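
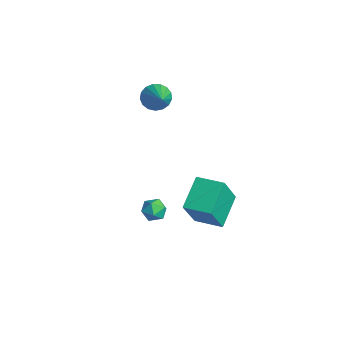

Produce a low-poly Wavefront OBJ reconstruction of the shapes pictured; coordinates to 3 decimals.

v 2.945 2.32 -1.426
v 3.498 1.369 0.444
v 1.958 3.588 -0.489
v 2.511 2.636 1.381
v 4.109 3.164 -1.341
v 4.662 2.212 0.529
v 3.122 4.431 -0.404
v 3.675 3.48 1.466
v 0.424 1.793 -1.538
v 0.728 2.023 -2.131
v 0.632 0.717 -1.849
v 0.936 0.947 -2.442
v 1.248 1.058 -1.821
v 1.119 1.723 -1.628
v 0.241 1.017 -2.352
v 0.112 1.682 -2.159
v 0.614 1.543 -2.634
v 1.237 1.569 -2.305
v 0.123 1.171 -1.675
v 0.746 1.197 -1.346
v -2.805 3.4 3.135
v -2.339 3.53 2.511
v -1.295 2.92 4.165
v -2.351 3.865 2.686
v -2.468 4.094 2.964
v -2.661 4.164 3.281
v -2.888 4.058 3.565
v -3.096 3.803 3.75
v -3.237 3.455 3.795
v -3.279 3.094 3.688
v -3.213 2.804 3.455
v -3.053 2.651 3.149
v -2.837 2.669 2.839
v -2.613 2.854 2.598
v -2.433 3.165 2.479
f 2 4 1
f 5 2 1
f 1 4 3
f 3 5 1
f 2 8 4
f 6 2 5
f 6 8 2
f 4 8 3
f 7 5 3
f 3 8 7
f 7 6 5
f 8 6 7
f 9 20 14
f 9 14 10
f 9 10 16
f 9 16 19
f 9 19 20
f 10 14 18
f 14 20 13
f 20 19 11
f 19 16 15
f 16 10 17
f 12 18 13
f 12 13 11
f 12 11 15
f 12 15 17
f 12 17 18
f 13 18 14
f 11 13 20
f 15 11 19
f 17 15 16
f 18 17 10
f 22 21 24
f 22 24 23
f 24 21 25
f 24 25 23
f 25 21 26
f 25 26 23
f 26 21 27
f 26 27 23
f 27 21 28
f 27 28 23
f 28 21 29
f 28 29 23
f 29 21 30
f 29 30 23
f 30 21 31
f 30 31 23
f 31 21 32
f 31 32 23
f 32 21 33
f 32 33 23
f 33 21 34
f 33 34 23
f 34 21 35
f 34 35 23
f 35 21 22
f 35 22 23



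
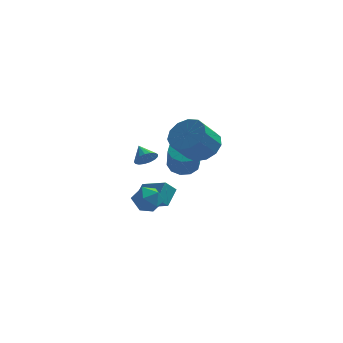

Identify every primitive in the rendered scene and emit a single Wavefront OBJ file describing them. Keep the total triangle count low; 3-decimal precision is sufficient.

v -1.492 -1.383 -2.16
v -0.763 -0.903 -1.967
v -1.137 -2.337 -1.133
v -0.408 -1.857 -0.94
v -1.219 -1.534 -0.748
v -1.439 -0.945 -1.383
v -0.461 -2.295 -1.717
v -0.681 -1.706 -2.352
v -0.126 -1.467 -1.693
v -0.594 -0.997 -1.094
v -1.306 -2.243 -2.006
v -1.774 -1.773 -1.407
v 0.619 2.304 -0.903
v 1.221 2.833 -0.591
v 1.323 1.884 0.816
v 0.721 1.356 0.503
v 0.747 3.014 -0.434
v 0.849 2.065 0.973
v 0.223 2.924 -0.457
v 0.325 1.975 0.95
v -0.149 2.597 -0.65
v -0.047 1.649 0.757
v -0.228 2.159 -0.94
v -0.126 1.21 0.467
v 0.017 1.776 -1.216
v 0.119 0.827 0.191
v 0.491 1.595 -1.373
v 0.593 0.646 0.034
v 1.015 1.685 -1.35
v 1.117 0.736 0.057
v 1.387 2.011 -1.157
v 1.489 1.063 0.25
v 1.466 2.45 -0.867
v 1.568 1.501 0.54
v 1.711 -0.647 1.796
v 2.403 -1.467 1.668
v 1.64 -2.292 2.835
v 0.949 -1.473 2.964
v 2.647 -1.1 2.088
v 1.885 -1.926 3.255
v 2.595 -0.589 2.415
v 1.833 -1.415 3.582
v 2.262 -0.097 2.545
v 1.5 -0.923 3.712
v 1.754 0.22 2.438
v 0.992 -0.605 3.605
v 1.232 0.263 2.127
v 0.47 -0.563 3.294
v 0.863 0.016 1.712
v 0.101 -0.81 2.879
v 0.763 -0.441 1.323
v 0 -1.267 2.49
v 0.964 -0.964 1.084
v 0.201 -1.789 2.251
v 1.402 -1.386 1.072
v 0.64 -2.212 2.239
v 1.938 -1.573 1.29
v 1.176 -2.399 2.457
v -0.739 2.2 -3.475
v -0.348 3.141 -2.734
v -2.027 3.274 -4.157
v -1.636 4.214 -3.415
v -0.184 2.466 -4.105
v 0.207 3.406 -3.363
v -1.472 3.539 -4.786
v -1.081 4.48 -4.045
v -1.195 0.914 0.077
v -0.606 1.061 0.335
v -1.625 1.646 0.643
v -0.625 1.247 0.08
v -0.775 1.357 -0.175
v -1.021 1.365 -0.373
v -1.307 1.27 -0.468
v -1.567 1.094 -0.438
v -1.742 0.876 -0.29
v -1.792 0.668 -0.058
v -1.705 0.515 0.205
v -1.501 0.455 0.438
v -1.227 0.499 0.589
v -0.945 0.639 0.622
v -0.721 0.842 0.531
f 1 12 6
f 1 6 2
f 1 2 8
f 1 8 11
f 1 11 12
f 2 6 10
f 6 12 5
f 12 11 3
f 11 8 7
f 8 2 9
f 4 10 5
f 4 5 3
f 4 3 7
f 4 7 9
f 4 9 10
f 5 10 6
f 3 5 12
f 7 3 11
f 9 7 8
f 10 9 2
f 14 13 17
f 14 17 15
f 15 17 18
f 15 18 16
f 17 13 19
f 17 19 18
f 18 19 20
f 18 20 16
f 19 13 21
f 19 21 20
f 20 21 22
f 20 22 16
f 21 13 23
f 21 23 22
f 22 23 24
f 22 24 16
f 23 13 25
f 23 25 24
f 24 25 26
f 24 26 16
f 25 13 27
f 25 27 26
f 26 27 28
f 26 28 16
f 27 13 29
f 27 29 28
f 28 29 30
f 28 30 16
f 29 13 31
f 29 31 30
f 30 31 32
f 30 32 16
f 31 13 33
f 31 33 32
f 32 33 34
f 32 34 16
f 33 13 14
f 33 14 34
f 34 14 15
f 34 15 16
f 36 35 39
f 36 39 37
f 37 39 40
f 37 40 38
f 39 35 41
f 39 41 40
f 40 41 42
f 40 42 38
f 41 35 43
f 41 43 42
f 42 43 44
f 42 44 38
f 43 35 45
f 43 45 44
f 44 45 46
f 44 46 38
f 45 35 47
f 45 47 46
f 46 47 48
f 46 48 38
f 47 35 49
f 47 49 48
f 48 49 50
f 48 50 38
f 49 35 51
f 49 51 50
f 50 51 52
f 50 52 38
f 51 35 53
f 51 53 52
f 52 53 54
f 52 54 38
f 53 35 55
f 53 55 54
f 54 55 56
f 54 56 38
f 55 35 57
f 55 57 56
f 56 57 58
f 56 58 38
f 57 35 36
f 57 36 58
f 58 36 37
f 58 37 38
f 60 62 59
f 63 60 59
f 59 62 61
f 61 63 59
f 60 66 62
f 64 60 63
f 64 66 60
f 62 66 61
f 65 63 61
f 61 66 65
f 65 64 63
f 66 64 65
f 68 67 70
f 68 70 69
f 70 67 71
f 70 71 69
f 71 67 72
f 71 72 69
f 72 67 73
f 72 73 69
f 73 67 74
f 73 74 69
f 74 67 75
f 74 75 69
f 75 67 76
f 75 76 69
f 76 67 77
f 76 77 69
f 77 67 78
f 77 78 69
f 78 67 79
f 78 79 69
f 79 67 80
f 79 80 69
f 80 67 81
f 80 81 69
f 81 67 68
f 81 68 69



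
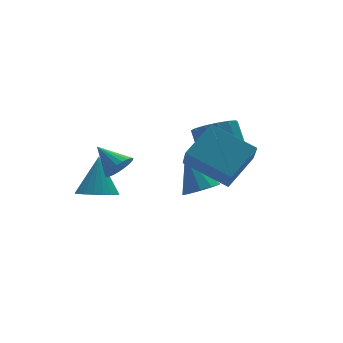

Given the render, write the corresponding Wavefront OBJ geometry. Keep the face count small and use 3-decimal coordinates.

v 1.652 0.62 1.492
v 2.352 0.08 1.915
v 2.387 0.779 2.75
v 1.688 1.32 2.328
v 2.601 0.413 1.625
v 2.637 1.113 2.46
v 2.596 0.802 1.3
v 2.631 1.502 2.135
v 2.338 1.142 1.026
v 2.373 1.842 1.861
v 1.896 1.343 0.877
v 1.932 2.042 1.712
v 1.389 1.35 0.893
v 1.425 2.049 1.728
v 0.953 1.161 1.07
v 0.988 1.86 1.905
v 0.703 0.827 1.36
v 0.739 1.527 2.195
v 0.709 0.438 1.685
v 0.744 1.138 2.52
v 0.967 0.098 1.959
v 1.002 0.798 2.794
v 1.408 -0.102 2.108
v 1.444 0.597 2.943
v 1.915 -0.109 2.092
v 1.951 0.59 2.927
v -3.016 0.235 1.732
v -2.418 0.592 1.594
v -3.484 1.305 2.468
v -2.59 0.672 1.369
v -2.836 0.676 1.205
v -3.113 0.605 1.133
v -3.374 0.469 1.165
v -3.572 0.293 1.294
v -3.675 0.107 1.5
v -3.663 -0.057 1.745
v -3.54 -0.17 1.988
v -3.326 -0.213 2.187
v -3.059 -0.179 2.307
v -2.784 -0.073 2.328
v -2.549 0.086 2.245
v -2.395 0.271 2.074
v -2.349 0.45 1.844
v -1.044 -1.567 3.024
v 0.39 -0.926 3.924
v -0.724 -0.698 1.895
v 0.71 -0.057 2.796
v 0.17 -3.103 2.184
v 1.604 -2.462 3.085
v 0.49 -2.234 1.056
v 1.924 -1.593 1.956
v 0.41 -0.081 -0.305
v 1.139 0.285 -0.461
v 0.21 0.981 1.245
v 0.772 0.557 -0.695
v 0.267 0.585 -0.78
v -0.183 0.359 -0.683
v -0.407 -0.035 -0.443
v -0.318 -0.446 -0.149
v 0.049 -0.718 0.084
v 0.554 -0.747 0.169
v 1.004 -0.521 0.073
v 1.228 -0.127 -0.168
v -3.119 2.278 -0.946
v -2.512 1.618 -0.791
v -2.641 3.102 0.686
v -2.305 1.873 -0.98
v -2.239 2.197 -1.164
v -2.326 2.536 -1.309
v -2.55 2.829 -1.392
v -2.872 3.028 -1.398
v -3.237 3.096 -1.325
v -3.582 3.023 -1.187
v -3.846 2.822 -1.007
v -3.985 2.526 -0.817
v -3.975 2.187 -0.649
v -3.816 1.864 -0.532
v -3.537 1.612 -0.487
v -3.186 1.476 -0.521
v -2.823 1.478 -0.629
f 2 1 5
f 2 5 3
f 3 5 6
f 3 6 4
f 5 1 7
f 5 7 6
f 6 7 8
f 6 8 4
f 7 1 9
f 7 9 8
f 8 9 10
f 8 10 4
f 9 1 11
f 9 11 10
f 10 11 12
f 10 12 4
f 11 1 13
f 11 13 12
f 12 13 14
f 12 14 4
f 13 1 15
f 13 15 14
f 14 15 16
f 14 16 4
f 15 1 17
f 15 17 16
f 16 17 18
f 16 18 4
f 17 1 19
f 17 19 18
f 18 19 20
f 18 20 4
f 19 1 21
f 19 21 20
f 20 21 22
f 20 22 4
f 21 1 23
f 21 23 22
f 22 23 24
f 22 24 4
f 23 1 25
f 23 25 24
f 24 25 26
f 24 26 4
f 25 1 2
f 25 2 26
f 26 2 3
f 26 3 4
f 28 27 30
f 28 30 29
f 30 27 31
f 30 31 29
f 31 27 32
f 31 32 29
f 32 27 33
f 32 33 29
f 33 27 34
f 33 34 29
f 34 27 35
f 34 35 29
f 35 27 36
f 35 36 29
f 36 27 37
f 36 37 29
f 37 27 38
f 37 38 29
f 38 27 39
f 38 39 29
f 39 27 40
f 39 40 29
f 40 27 41
f 40 41 29
f 41 27 42
f 41 42 29
f 42 27 43
f 42 43 29
f 43 27 28
f 43 28 29
f 45 47 44
f 48 45 44
f 44 47 46
f 46 48 44
f 45 51 47
f 49 45 48
f 49 51 45
f 47 51 46
f 50 48 46
f 46 51 50
f 50 49 48
f 51 49 50
f 53 52 55
f 53 55 54
f 55 52 56
f 55 56 54
f 56 52 57
f 56 57 54
f 57 52 58
f 57 58 54
f 58 52 59
f 58 59 54
f 59 52 60
f 59 60 54
f 60 52 61
f 60 61 54
f 61 52 62
f 61 62 54
f 62 52 63
f 62 63 54
f 63 52 53
f 63 53 54
f 65 64 67
f 65 67 66
f 67 64 68
f 67 68 66
f 68 64 69
f 68 69 66
f 69 64 70
f 69 70 66
f 70 64 71
f 70 71 66
f 71 64 72
f 71 72 66
f 72 64 73
f 72 73 66
f 73 64 74
f 73 74 66
f 74 64 75
f 74 75 66
f 75 64 76
f 75 76 66
f 76 64 77
f 76 77 66
f 77 64 78
f 77 78 66
f 78 64 79
f 78 79 66
f 79 64 80
f 79 80 66
f 80 64 65
f 80 65 66



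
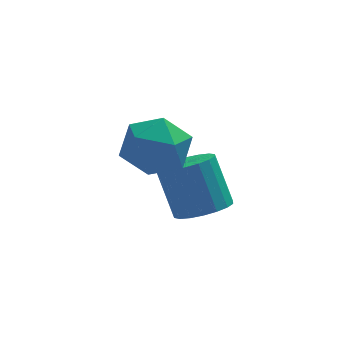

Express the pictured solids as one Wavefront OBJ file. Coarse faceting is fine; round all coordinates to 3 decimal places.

v -2.164 3.499 0.732
v -1.452 2.561 0.75
v -3.628 2.379 0.25
v -2.916 1.441 0.268
v -3.193 1.989 1.272
v -2.288 2.681 1.571
v -2.792 2.259 -0.571
v -1.887 2.951 -0.272
v -1.84 1.794 -0.055
v -2.088 1.628 1.084
v -2.992 3.312 -0.084
v -3.24 3.146 1.055
v -1.021 3.156 -2.956
v -0.384 2.608 -2.514
v -0.841 3.396 -0.881
v -1.479 3.944 -1.324
v -0.159 2.951 -2.616
v -0.616 3.739 -0.983
v -0.104 3.334 -2.786
v -0.561 4.122 -1.153
v -0.231 3.682 -2.989
v -0.688 4.47 -1.356
v -0.515 3.926 -3.186
v -0.972 4.714 -1.553
v -0.899 4.017 -3.338
v -1.356 4.805 -1.705
v -1.307 3.938 -3.414
v -1.764 4.726 -1.781
v -1.659 3.704 -3.399
v -2.116 4.492 -1.766
v -1.884 3.361 -3.297
v -2.341 4.149 -1.664
v -1.939 2.978 -3.127
v -2.396 3.766 -1.494
v -1.812 2.63 -2.924
v -2.269 3.418 -1.291
v -1.528 2.386 -2.727
v -1.985 3.174 -1.094
v -1.144 2.295 -2.575
v -1.601 3.083 -0.942
v -0.736 2.374 -2.499
v -1.193 3.162 -0.866
f 1 12 6
f 1 6 2
f 1 2 8
f 1 8 11
f 1 11 12
f 2 6 10
f 6 12 5
f 12 11 3
f 11 8 7
f 8 2 9
f 4 10 5
f 4 5 3
f 4 3 7
f 4 7 9
f 4 9 10
f 5 10 6
f 3 5 12
f 7 3 11
f 9 7 8
f 10 9 2
f 14 13 17
f 14 17 15
f 15 17 18
f 15 18 16
f 17 13 19
f 17 19 18
f 18 19 20
f 18 20 16
f 19 13 21
f 19 21 20
f 20 21 22
f 20 22 16
f 21 13 23
f 21 23 22
f 22 23 24
f 22 24 16
f 23 13 25
f 23 25 24
f 24 25 26
f 24 26 16
f 25 13 27
f 25 27 26
f 26 27 28
f 26 28 16
f 27 13 29
f 27 29 28
f 28 29 30
f 28 30 16
f 29 13 31
f 29 31 30
f 30 31 32
f 30 32 16
f 31 13 33
f 31 33 32
f 32 33 34
f 32 34 16
f 33 13 35
f 33 35 34
f 34 35 36
f 34 36 16
f 35 13 37
f 35 37 36
f 36 37 38
f 36 38 16
f 37 13 39
f 37 39 38
f 38 39 40
f 38 40 16
f 39 13 41
f 39 41 40
f 40 41 42
f 40 42 16
f 41 13 14
f 41 14 42
f 42 14 15
f 42 15 16



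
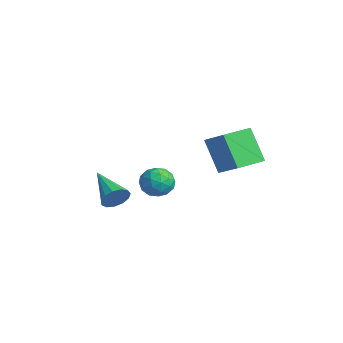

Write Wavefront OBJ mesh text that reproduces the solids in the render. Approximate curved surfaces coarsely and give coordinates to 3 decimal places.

v -1.773 -2.366 1.267
v -1.522 -2.612 1.85
v -3.527 -2.434 1.993
v -1.522 -2.231 1.885
v -1.602 -1.892 1.724
v -1.736 -1.704 1.418
v -1.881 -1.727 1.064
v -1.992 -1.952 0.775
v -2.033 -2.309 0.642
v -1.992 -2.685 0.708
v -1.881 -2.959 0.951
v -1.735 -3.045 1.295
v -1.602 -2.916 1.63
v -2.632 0.157 1.537
v -1.855 0.415 1.579
v -2.225 -1.095 1.701
v -1.448 -0.837 1.743
v -1.972 -0.66 2.348
v -2.224 0.114 2.247
v -1.856 -0.794 1.033
v -2.108 -0.02 0.932
v -1.376 -0.173 1.267
v -1.447 -0.089 2.08
v -2.633 -0.591 1.2
v -2.704 -0.507 2.013
v -2.28 0.396 1.544
v -1.8 -1.076 1.736
v -2.109 -0.972 2.092
v -1.652 -0.82 2.117
v -2.496 0.219 1.936
v -2.039 0.371 1.961
v -2.108 -0.261 2.413
v -2.041 -1.051 1.319
v -1.584 -0.899 1.344
v -2.428 0.14 1.163
v -1.971 0.292 1.188
v -1.972 -0.419 0.867
v -1.541 0.202 1.385
v -1.301 -0.534 1.481
v -1.541 -0.509 1.064
v -1.69 -0.054 1.005
v -1.583 0.251 1.863
v -1.343 -0.485 1.959
v -1.651 -0.381 2.315
v -1.799 0.074 2.255
v -1.301 -0.094 1.68
v -2.737 -0.195 1.321
v -2.497 -0.931 1.417
v -2.281 -0.754 1.025
v -2.429 -0.299 0.965
v -2.779 -0.146 1.799
v -2.539 -0.882 1.895
v -2.39 -0.626 2.275
v -2.539 -0.171 2.216
v -2.779 -0.586 1.6
v -2.456 2.082 3.44
v -1.242 2.359 4.221
v -2.771 3.538 3.414
v -1.557 3.815 4.196
v -1.483 2.265 1.864
v -0.269 2.542 2.646
v -1.798 3.721 1.839
v -0.584 3.998 2.62
f 2 1 4
f 2 4 3
f 4 1 5
f 4 5 3
f 5 1 6
f 5 6 3
f 6 1 7
f 6 7 3
f 7 1 8
f 7 8 3
f 8 1 9
f 8 9 3
f 9 1 10
f 9 10 3
f 10 1 11
f 10 11 3
f 11 1 12
f 11 12 3
f 12 1 13
f 12 13 3
f 13 1 2
f 13 2 3
f 14 51 30
f 51 25 54
f 30 54 19
f 51 54 30
f 14 30 26
f 30 19 31
f 26 31 15
f 30 31 26
f 14 26 35
f 26 15 36
f 35 36 21
f 26 36 35
f 14 35 47
f 35 21 50
f 47 50 24
f 35 50 47
f 14 47 51
f 47 24 55
f 51 55 25
f 47 55 51
f 15 31 42
f 31 19 45
f 42 45 23
f 31 45 42
f 19 54 32
f 54 25 53
f 32 53 18
f 54 53 32
f 25 55 52
f 55 24 48
f 52 48 16
f 55 48 52
f 24 50 49
f 50 21 37
f 49 37 20
f 50 37 49
f 21 36 41
f 36 15 38
f 41 38 22
f 36 38 41
f 17 43 29
f 43 23 44
f 29 44 18
f 43 44 29
f 17 29 27
f 29 18 28
f 27 28 16
f 29 28 27
f 17 27 34
f 27 16 33
f 34 33 20
f 27 33 34
f 17 34 39
f 34 20 40
f 39 40 22
f 34 40 39
f 17 39 43
f 39 22 46
f 43 46 23
f 39 46 43
f 18 44 32
f 44 23 45
f 32 45 19
f 44 45 32
f 16 28 52
f 28 18 53
f 52 53 25
f 28 53 52
f 20 33 49
f 33 16 48
f 49 48 24
f 33 48 49
f 22 40 41
f 40 20 37
f 41 37 21
f 40 37 41
f 23 46 42
f 46 22 38
f 42 38 15
f 46 38 42
f 57 59 56
f 60 57 56
f 56 59 58
f 58 60 56
f 57 63 59
f 61 57 60
f 61 63 57
f 59 63 58
f 62 60 58
f 58 63 62
f 62 61 60
f 63 61 62



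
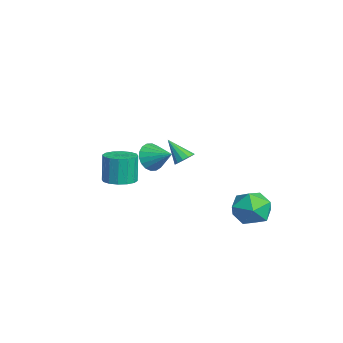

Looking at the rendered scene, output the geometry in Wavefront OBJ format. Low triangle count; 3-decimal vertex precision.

v 1.363 3.815 -1.768
v 2.089 4.618 -1.721
v 2.551 2.702 -1.119
v 3.277 3.505 -1.072
v 2.423 3.508 -0.406
v 1.689 4.196 -0.808
v 2.951 3.124 -2.032
v 2.217 3.812 -2.434
v 3.071 4.19 -1.885
v 2.744 4.428 -0.88
v 1.896 2.892 -1.96
v 1.569 3.13 -0.955
v 2.302 -2.319 0.971
v 2.848 -2.877 1.094
v 2.603 -2.8 2.531
v 2.058 -2.241 2.409
v 3.053 -2.523 1.11
v 2.808 -2.446 2.547
v 3.056 -2.115 1.089
v 2.812 -2.038 2.526
v 2.858 -1.761 1.036
v 2.614 -1.684 2.473
v 2.511 -1.557 0.966
v 2.267 -1.48 2.403
v 2.108 -1.556 0.897
v 1.863 -1.479 2.335
v 1.757 -1.76 0.849
v 1.512 -1.683 2.286
v 1.552 -2.114 0.833
v 1.307 -2.037 2.27
v 1.548 -2.522 0.854
v 1.304 -2.445 2.291
v 1.746 -2.876 0.907
v 1.502 -2.799 2.344
v 2.093 -3.08 0.977
v 1.849 -3.003 2.414
v 2.497 -3.081 1.045
v 2.252 -3.004 2.483
v -3.824 0.203 -0.846
v -3.302 0.07 -1.503
v -2.896 1.017 -0.274
v -3.5 0.373 -1.613
v -3.762 0.642 -1.571
v -4.036 0.825 -1.385
v -4.269 0.885 -1.093
v -4.413 0.809 -0.751
v -4.441 0.614 -0.429
v -4.346 0.337 -0.189
v -4.148 0.034 -0.079
v -3.886 -0.235 -0.121
v -3.612 -0.418 -0.306
v -3.38 -0.478 -0.599
v -3.235 -0.402 -0.94
v -3.208 -0.207 -1.263
v 0.549 0.939 1.095
v 0.941 0.553 1.114
v -0.129 0.301 2.085
v 1.026 0.774 1.315
v 0.959 1.047 1.445
v 0.763 1.286 1.464
v 0.498 1.415 1.366
v 0.25 1.392 1.182
v 0.097 1.226 0.97
v 0.088 0.969 0.797
v 0.225 0.702 0.719
v 0.465 0.51 0.761
v 0.732 0.455 0.908
f 1 12 6
f 1 6 2
f 1 2 8
f 1 8 11
f 1 11 12
f 2 6 10
f 6 12 5
f 12 11 3
f 11 8 7
f 8 2 9
f 4 10 5
f 4 5 3
f 4 3 7
f 4 7 9
f 4 9 10
f 5 10 6
f 3 5 12
f 7 3 11
f 9 7 8
f 10 9 2
f 14 13 17
f 14 17 15
f 15 17 18
f 15 18 16
f 17 13 19
f 17 19 18
f 18 19 20
f 18 20 16
f 19 13 21
f 19 21 20
f 20 21 22
f 20 22 16
f 21 13 23
f 21 23 22
f 22 23 24
f 22 24 16
f 23 13 25
f 23 25 24
f 24 25 26
f 24 26 16
f 25 13 27
f 25 27 26
f 26 27 28
f 26 28 16
f 27 13 29
f 27 29 28
f 28 29 30
f 28 30 16
f 29 13 31
f 29 31 30
f 30 31 32
f 30 32 16
f 31 13 33
f 31 33 32
f 32 33 34
f 32 34 16
f 33 13 35
f 33 35 34
f 34 35 36
f 34 36 16
f 35 13 37
f 35 37 36
f 36 37 38
f 36 38 16
f 37 13 14
f 37 14 38
f 38 14 15
f 38 15 16
f 40 39 42
f 40 42 41
f 42 39 43
f 42 43 41
f 43 39 44
f 43 44 41
f 44 39 45
f 44 45 41
f 45 39 46
f 45 46 41
f 46 39 47
f 46 47 41
f 47 39 48
f 47 48 41
f 48 39 49
f 48 49 41
f 49 39 50
f 49 50 41
f 50 39 51
f 50 51 41
f 51 39 52
f 51 52 41
f 52 39 53
f 52 53 41
f 53 39 54
f 53 54 41
f 54 39 40
f 54 40 41
f 56 55 58
f 56 58 57
f 58 55 59
f 58 59 57
f 59 55 60
f 59 60 57
f 60 55 61
f 60 61 57
f 61 55 62
f 61 62 57
f 62 55 63
f 62 63 57
f 63 55 64
f 63 64 57
f 64 55 65
f 64 65 57
f 65 55 66
f 65 66 57
f 66 55 67
f 66 67 57
f 67 55 56
f 67 56 57



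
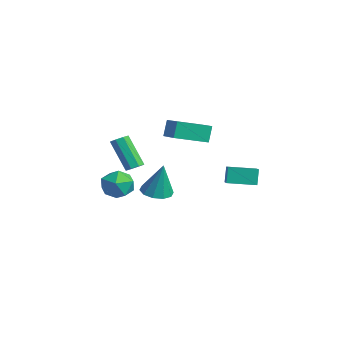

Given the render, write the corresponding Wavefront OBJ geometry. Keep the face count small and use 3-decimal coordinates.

v 0.025 -1.832 -1.622
v 0.305 -1.428 -1.353
v -0.766 -1.865 0.412
v -1.045 -2.268 0.142
v -0.055 -1.284 -1.536
v -1.126 -1.721 0.229
v -0.368 -1.461 -1.769
v -1.439 -1.898 -0.005
v -0.45 -1.855 -1.917
v -1.521 -2.292 -0.152
v -0.254 -2.235 -1.892
v -1.325 -2.672 -0.127
v 0.106 -2.379 -1.709
v -0.965 -2.816 0.056
v 0.419 -2.202 -1.475
v -0.652 -2.639 0.289
v 0.501 -1.808 -1.328
v -0.57 -2.245 0.437
v 3.09 1.897 -2.121
v 2.778 2.134 -1.168
v 3.721 3.327 -2.269
v 3.409 3.564 -1.317
v 4.351 1.396 -1.583
v 4.039 1.633 -0.631
v 4.982 2.826 -1.732
v 4.67 3.063 -0.779
v -1.986 -1.3 -3.064
v -1.449 -1.296 -3.992
v -1.811 -3.024 -2.968
v -1.274 -3.02 -3.896
v -0.83 -2.593 -3.018
v -0.938 -1.528 -3.077
v -2.322 -2.792 -3.883
v -2.43 -1.727 -3.942
v -1.656 -2.219 -4.498
v -0.734 -2.096 -3.964
v -2.526 -2.224 -2.996
v -1.604 -2.101 -2.462
v -0.435 -0.007 0.202
v -0.715 0.323 1.213
v -0.064 1.812 -0.288
v -0.345 2.142 0.723
v 1.385 -0.222 0.777
v 1.104 0.108 1.788
v 1.755 1.597 0.287
v 1.475 1.927 1.298
v -2.892 0.645 -5.031
v -1.963 0.64 -5.227
v -2.448 0.875 -2.929
v -2.15 1.196 -5.248
v -2.621 1.542 -5.186
v -3.195 1.544 -5.065
v -3.654 1.204 -4.931
v -3.822 0.649 -4.834
v -3.635 0.093 -4.813
v -3.164 -0.252 -4.875
v -2.589 -0.255 -4.996
v -2.131 0.086 -5.13
f 2 1 5
f 2 5 3
f 3 5 6
f 3 6 4
f 5 1 7
f 5 7 6
f 6 7 8
f 6 8 4
f 7 1 9
f 7 9 8
f 8 9 10
f 8 10 4
f 9 1 11
f 9 11 10
f 10 11 12
f 10 12 4
f 11 1 13
f 11 13 12
f 12 13 14
f 12 14 4
f 13 1 15
f 13 15 14
f 14 15 16
f 14 16 4
f 15 1 17
f 15 17 16
f 16 17 18
f 16 18 4
f 17 1 2
f 17 2 18
f 18 2 3
f 18 3 4
f 20 22 19
f 23 20 19
f 19 22 21
f 21 23 19
f 20 26 22
f 24 20 23
f 24 26 20
f 22 26 21
f 25 23 21
f 21 26 25
f 25 24 23
f 26 24 25
f 27 38 32
f 27 32 28
f 27 28 34
f 27 34 37
f 27 37 38
f 28 32 36
f 32 38 31
f 38 37 29
f 37 34 33
f 34 28 35
f 30 36 31
f 30 31 29
f 30 29 33
f 30 33 35
f 30 35 36
f 31 36 32
f 29 31 38
f 33 29 37
f 35 33 34
f 36 35 28
f 40 42 39
f 43 40 39
f 39 42 41
f 41 43 39
f 40 46 42
f 44 40 43
f 44 46 40
f 42 46 41
f 45 43 41
f 41 46 45
f 45 44 43
f 46 44 45
f 48 47 50
f 48 50 49
f 50 47 51
f 50 51 49
f 51 47 52
f 51 52 49
f 52 47 53
f 52 53 49
f 53 47 54
f 53 54 49
f 54 47 55
f 54 55 49
f 55 47 56
f 55 56 49
f 56 47 57
f 56 57 49
f 57 47 58
f 57 58 49
f 58 47 48
f 58 48 49



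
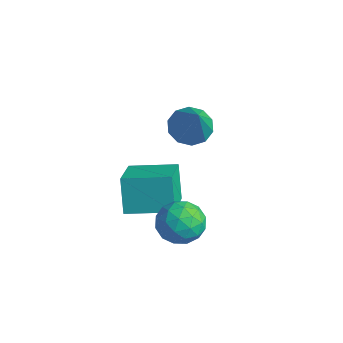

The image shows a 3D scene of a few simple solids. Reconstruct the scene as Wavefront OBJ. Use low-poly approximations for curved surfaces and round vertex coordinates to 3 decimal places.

v 0.109 -2.294 -3.164
v -0.509 -1.95 -1.83
v 1.318 -0.964 -2.947
v 0.699 -0.621 -1.613
v 1.341 -3.559 -2.267
v 0.722 -3.216 -0.933
v 2.549 -2.23 -2.05
v 1.931 -1.886 -0.716
v 3.466 -1.908 -1.214
v 4.191 -2.191 -1.733
v 2.749 -3.209 -1.507
v 3.474 -3.492 -2.026
v 3.565 -3.415 -1.098
v 4.008 -2.611 -0.917
v 2.932 -2.789 -2.323
v 3.375 -1.985 -2.142
v 3.861 -2.736 -2.419
v 4.252 -3.122 -1.661
v 2.688 -2.278 -1.579
v 3.079 -2.664 -0.821
v 3.892 -1.935 -1.448
v 3.048 -3.465 -1.792
v 3.102 -3.419 -1.247
v 3.528 -3.585 -1.552
v 3.784 -2.182 -0.968
v 4.21 -2.348 -1.273
v 3.842 -3.068 -0.9
v 2.73 -3.052 -1.967
v 3.156 -3.218 -2.272
v 3.412 -1.815 -1.688
v 3.838 -1.981 -1.993
v 3.098 -2.332 -2.34
v 4.124 -2.422 -2.156
v 3.702 -3.186 -2.328
v 3.384 -2.773 -2.503
v 3.644 -2.301 -2.396
v 4.354 -2.649 -1.711
v 3.932 -3.414 -1.883
v 3.986 -3.368 -1.337
v 4.246 -2.896 -1.231
v 4.16 -2.969 -2.114
v 3.008 -1.986 -1.357
v 2.586 -2.751 -1.529
v 2.694 -2.504 -2.009
v 2.954 -2.032 -1.903
v 3.238 -2.214 -0.912
v 2.816 -2.978 -1.084
v 3.296 -3.099 -0.844
v 3.556 -2.627 -0.737
v 2.78 -2.431 -1.126
v 1.315 -0.579 0.983
v 1.895 -0.022 0.778
v 2.425 -1.121 2.657
v 1.552 0.21 1.081
v 1.119 0.141 1.346
v 0.76 -0.204 1.473
v 0.613 -0.691 1.412
v 0.735 -1.136 1.188
v 1.078 -1.369 0.885
v 1.512 -1.299 0.62
v 1.87 -0.955 0.494
v 2.017 -0.467 0.554
f 2 4 1
f 5 2 1
f 1 4 3
f 3 5 1
f 2 8 4
f 6 2 5
f 6 8 2
f 4 8 3
f 7 5 3
f 3 8 7
f 7 6 5
f 8 6 7
f 9 46 25
f 46 20 49
f 25 49 14
f 46 49 25
f 9 25 21
f 25 14 26
f 21 26 10
f 25 26 21
f 9 21 30
f 21 10 31
f 30 31 16
f 21 31 30
f 9 30 42
f 30 16 45
f 42 45 19
f 30 45 42
f 9 42 46
f 42 19 50
f 46 50 20
f 42 50 46
f 10 26 37
f 26 14 40
f 37 40 18
f 26 40 37
f 14 49 27
f 49 20 48
f 27 48 13
f 49 48 27
f 20 50 47
f 50 19 43
f 47 43 11
f 50 43 47
f 19 45 44
f 45 16 32
f 44 32 15
f 45 32 44
f 16 31 36
f 31 10 33
f 36 33 17
f 31 33 36
f 12 38 24
f 38 18 39
f 24 39 13
f 38 39 24
f 12 24 22
f 24 13 23
f 22 23 11
f 24 23 22
f 12 22 29
f 22 11 28
f 29 28 15
f 22 28 29
f 12 29 34
f 29 15 35
f 34 35 17
f 29 35 34
f 12 34 38
f 34 17 41
f 38 41 18
f 34 41 38
f 13 39 27
f 39 18 40
f 27 40 14
f 39 40 27
f 11 23 47
f 23 13 48
f 47 48 20
f 23 48 47
f 15 28 44
f 28 11 43
f 44 43 19
f 28 43 44
f 17 35 36
f 35 15 32
f 36 32 16
f 35 32 36
f 18 41 37
f 41 17 33
f 37 33 10
f 41 33 37
f 52 51 54
f 52 54 53
f 54 51 55
f 54 55 53
f 55 51 56
f 55 56 53
f 56 51 57
f 56 57 53
f 57 51 58
f 57 58 53
f 58 51 59
f 58 59 53
f 59 51 60
f 59 60 53
f 60 51 61
f 60 61 53
f 61 51 62
f 61 62 53
f 62 51 52
f 62 52 53



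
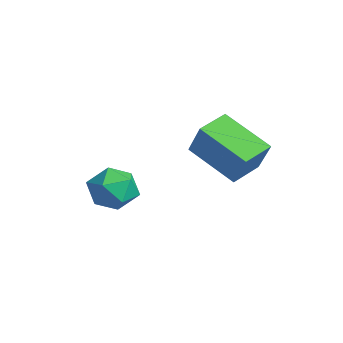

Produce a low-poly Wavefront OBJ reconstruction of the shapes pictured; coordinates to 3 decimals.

v 3.694 3.768 0.455
v 2.449 2.957 1.282
v 3.249 4.68 0.68
v 2.004 3.87 1.506
v 4.356 3.83 1.514
v 3.111 3.02 2.34
v 3.911 4.743 1.738
v 2.666 3.932 2.565
v -0.229 1.438 -0.667
v 0.26 2.085 -0.49
v 0.82 0.795 -1.21
v 1.309 1.442 -1.033
v 1.007 0.97 -0.42
v 0.359 1.367 -0.084
v 0.721 1.513 -1.616
v 0.073 1.91 -1.28
v 0.847 2.132 -1.076
v 1.024 1.796 -0.337
v 0.056 1.084 -1.363
v 0.233 0.748 -0.624
f 2 4 1
f 5 2 1
f 1 4 3
f 3 5 1
f 2 8 4
f 6 2 5
f 6 8 2
f 4 8 3
f 7 5 3
f 3 8 7
f 7 6 5
f 8 6 7
f 9 20 14
f 9 14 10
f 9 10 16
f 9 16 19
f 9 19 20
f 10 14 18
f 14 20 13
f 20 19 11
f 19 16 15
f 16 10 17
f 12 18 13
f 12 13 11
f 12 11 15
f 12 15 17
f 12 17 18
f 13 18 14
f 11 13 20
f 15 11 19
f 17 15 16
f 18 17 10



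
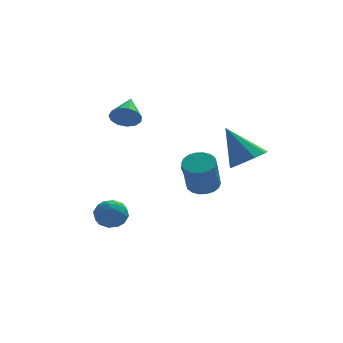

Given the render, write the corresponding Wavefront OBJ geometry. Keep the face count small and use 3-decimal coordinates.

v 2.424 1.013 -2.489
v 3.209 0.872 -2.424
v 2.92 0.045 -0.727
v 2.136 0.187 -0.791
v 3.174 1.193 -2.274
v 2.885 0.366 -0.576
v 2.99 1.478 -2.166
v 2.701 0.651 -0.469
v 2.694 1.672 -2.122
v 2.405 0.845 -0.425
v 2.345 1.734 -2.151
v 2.056 0.907 -0.454
v 2.011 1.654 -2.247
v 1.722 0.827 -0.549
v 1.76 1.448 -2.39
v 1.471 0.621 -0.693
v 1.64 1.155 -2.553
v 1.351 0.328 -0.856
v 1.675 0.834 -2.704
v 1.386 0.007 -1.006
v 1.859 0.549 -2.811
v 1.57 -0.278 -1.114
v 2.155 0.355 -2.855
v 1.866 -0.472 -1.158
v 2.504 0.293 -2.826
v 2.215 -0.534 -1.129
v 2.838 0.373 -2.731
v 2.549 -0.454 -1.033
v 3.089 0.579 -2.587
v 2.8 -0.248 -0.89
v 4.033 -2.574 0.415
v 4.886 -2.383 0.813
v 3.087 -1.826 2.085
v 4.68 -1.866 0.464
v 4.171 -1.68 0.093
v 3.598 -1.913 -0.128
v 3.228 -2.454 -0.094
v 3.235 -3.052 0.177
v 3.615 -3.426 0.56
v 4.191 -3.402 0.875
v 4.693 -2.99 0.975
v -1.082 1.527 1.634
v -0.603 1.692 1.054
v -0.738 2.893 2.306
v -0.992 1.847 0.939
v -1.409 1.9 1.045
v -1.723 1.835 1.338
v -1.833 1.672 1.725
v -1.705 1.464 2.083
v -1.379 1.275 2.298
v -0.959 1.167 2.303
v -0.578 1.173 2.096
v -0.357 1.292 1.741
v -0.367 1.485 1.353
v 2.372 3.389 -2.47
v 2.891 3.876 -2.152
v 2.648 2.171 -1.05
v 2.5 3.985 -1.983
v 2.069 3.904 -1.969
v 1.733 3.659 -2.113
v 1.6 3.329 -2.371
v 1.713 3.017 -2.66
v 2.034 2.824 -2.888
v 2.463 2.81 -2.984
v 2.863 2.979 -2.916
v 3.107 3.279 -2.707
v 3.117 3.613 -2.422
v -2.173 -0.122 -2.933
v -1.785 0.459 -3.42
v -1.955 -1.079 -3.9
v -1.567 -0.498 -4.387
v -1.199 -0.764 -3.666
v -1.334 -0.172 -3.069
v -2.406 -0.448 -4.251
v -2.541 0.144 -3.654
v -1.929 0.258 -4.235
v -1.183 0.062 -3.873
v -2.557 -0.682 -3.447
v -1.811 -0.878 -3.085
v -1.998 0.252 -3.091
v -1.742 -0.872 -4.229
v -1.525 -1.029 -3.805
v -1.297 -0.687 -4.091
v -1.733 -0.118 -2.885
v -1.505 0.223 -3.171
v -1.16 -0.496 -3.316
v -2.235 -0.843 -4.149
v -2.007 -0.502 -4.435
v -2.443 0.067 -3.229
v -2.215 0.409 -3.515
v -2.58 -0.124 -4.004
v -1.855 0.476 -3.857
v -1.727 -0.087 -4.425
v -2.22 -0.057 -4.345
v -2.299 0.29 -3.994
v -1.416 0.361 -3.644
v -1.288 -0.202 -4.213
v -1.072 -0.358 -3.789
v -1.151 -0.01 -3.438
v -1.501 0.243 -4.123
v -2.452 -0.418 -3.107
v -2.324 -0.981 -3.676
v -2.589 -0.61 -3.882
v -2.668 -0.262 -3.531
v -2.013 -0.533 -2.895
v -1.885 -1.096 -3.463
v -1.441 -0.91 -3.326
v -1.52 -0.563 -2.975
v -2.239 -0.863 -3.197
f 2 1 5
f 2 5 3
f 3 5 6
f 3 6 4
f 5 1 7
f 5 7 6
f 6 7 8
f 6 8 4
f 7 1 9
f 7 9 8
f 8 9 10
f 8 10 4
f 9 1 11
f 9 11 10
f 10 11 12
f 10 12 4
f 11 1 13
f 11 13 12
f 12 13 14
f 12 14 4
f 13 1 15
f 13 15 14
f 14 15 16
f 14 16 4
f 15 1 17
f 15 17 16
f 16 17 18
f 16 18 4
f 17 1 19
f 17 19 18
f 18 19 20
f 18 20 4
f 19 1 21
f 19 21 20
f 20 21 22
f 20 22 4
f 21 1 23
f 21 23 22
f 22 23 24
f 22 24 4
f 23 1 25
f 23 25 24
f 24 25 26
f 24 26 4
f 25 1 27
f 25 27 26
f 26 27 28
f 26 28 4
f 27 1 29
f 27 29 28
f 28 29 30
f 28 30 4
f 29 1 2
f 29 2 30
f 30 2 3
f 30 3 4
f 32 31 34
f 32 34 33
f 34 31 35
f 34 35 33
f 35 31 36
f 35 36 33
f 36 31 37
f 36 37 33
f 37 31 38
f 37 38 33
f 38 31 39
f 38 39 33
f 39 31 40
f 39 40 33
f 40 31 41
f 40 41 33
f 41 31 32
f 41 32 33
f 43 42 45
f 43 45 44
f 45 42 46
f 45 46 44
f 46 42 47
f 46 47 44
f 47 42 48
f 47 48 44
f 48 42 49
f 48 49 44
f 49 42 50
f 49 50 44
f 50 42 51
f 50 51 44
f 51 42 52
f 51 52 44
f 52 42 53
f 52 53 44
f 53 42 54
f 53 54 44
f 54 42 43
f 54 43 44
f 56 55 58
f 56 58 57
f 58 55 59
f 58 59 57
f 59 55 60
f 59 60 57
f 60 55 61
f 60 61 57
f 61 55 62
f 61 62 57
f 62 55 63
f 62 63 57
f 63 55 64
f 63 64 57
f 64 55 65
f 64 65 57
f 65 55 66
f 65 66 57
f 66 55 67
f 66 67 57
f 67 55 56
f 67 56 57
f 68 105 84
f 105 79 108
f 84 108 73
f 105 108 84
f 68 84 80
f 84 73 85
f 80 85 69
f 84 85 80
f 68 80 89
f 80 69 90
f 89 90 75
f 80 90 89
f 68 89 101
f 89 75 104
f 101 104 78
f 89 104 101
f 68 101 105
f 101 78 109
f 105 109 79
f 101 109 105
f 69 85 96
f 85 73 99
f 96 99 77
f 85 99 96
f 73 108 86
f 108 79 107
f 86 107 72
f 108 107 86
f 79 109 106
f 109 78 102
f 106 102 70
f 109 102 106
f 78 104 103
f 104 75 91
f 103 91 74
f 104 91 103
f 75 90 95
f 90 69 92
f 95 92 76
f 90 92 95
f 71 97 83
f 97 77 98
f 83 98 72
f 97 98 83
f 71 83 81
f 83 72 82
f 81 82 70
f 83 82 81
f 71 81 88
f 81 70 87
f 88 87 74
f 81 87 88
f 71 88 93
f 88 74 94
f 93 94 76
f 88 94 93
f 71 93 97
f 93 76 100
f 97 100 77
f 93 100 97
f 72 98 86
f 98 77 99
f 86 99 73
f 98 99 86
f 70 82 106
f 82 72 107
f 106 107 79
f 82 107 106
f 74 87 103
f 87 70 102
f 103 102 78
f 87 102 103
f 76 94 95
f 94 74 91
f 95 91 75
f 94 91 95
f 77 100 96
f 100 76 92
f 96 92 69
f 100 92 96



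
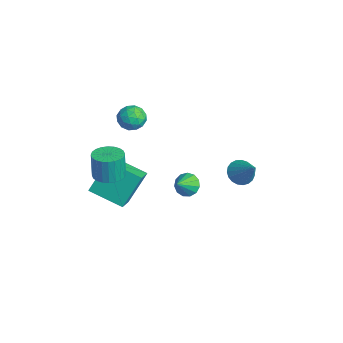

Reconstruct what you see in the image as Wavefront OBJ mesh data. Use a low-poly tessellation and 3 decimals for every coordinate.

v -1.841 -3.506 -0.227
v -1.179 -4.068 -0.163
v -1.318 -4.055 1.371
v -1.979 -3.494 1.307
v -1.016 -3.771 -0.15
v -1.154 -3.758 1.384
v -0.977 -3.434 -0.149
v -1.116 -3.421 1.384
v -1.07 -3.107 -0.161
v -1.209 -3.095 1.373
v -1.281 -2.842 -0.182
v -1.419 -2.829 1.352
v -1.577 -2.678 -0.21
v -1.715 -2.665 1.324
v -1.913 -2.639 -0.24
v -2.051 -2.627 1.293
v -2.238 -2.733 -0.269
v -2.376 -2.721 1.265
v -2.502 -2.945 -0.291
v -2.641 -2.932 1.243
v -2.666 -3.242 -0.304
v -2.804 -3.229 1.23
v -2.704 -3.579 -0.304
v -2.843 -3.566 1.229
v -2.611 -3.905 -0.293
v -2.75 -3.893 1.241
v -2.401 -4.171 -0.272
v -2.539 -4.158 1.262
v -2.105 -4.335 -0.244
v -2.243 -4.322 1.29
v -1.769 -4.373 -0.213
v -1.907 -4.361 1.32
v -1.444 -4.279 -0.185
v -1.582 -4.267 1.349
v -3.338 -1.558 3.653
v -2.691 -1.159 3.318
v -3.149 -2.581 2.802
v -2.502 -2.182 2.467
v -2.451 -2.479 3.241
v -2.568 -1.847 3.767
v -3.272 -1.893 2.353
v -3.389 -1.261 2.879
v -2.65 -1.366 2.515
v -2.143 -1.729 3.063
v -3.697 -2.011 3.057
v -3.19 -2.374 3.605
v -3.032 -1.269 3.56
v -2.808 -2.471 2.56
v -2.779 -2.646 3.015
v -2.398 -2.412 2.818
v -2.959 -1.673 3.824
v -2.579 -1.439 3.627
v -2.438 -2.215 3.582
v -3.261 -2.301 2.493
v -2.881 -2.067 2.296
v -3.442 -1.328 3.302
v -3.061 -1.094 3.105
v -3.402 -1.525 2.538
v -2.627 -1.156 2.891
v -2.515 -1.757 2.391
v -2.968 -1.587 2.324
v -3.037 -1.216 2.633
v -2.329 -1.369 3.214
v -2.217 -1.97 2.714
v -2.187 -2.145 3.169
v -2.256 -1.774 3.478
v -2.304 -1.491 2.741
v -3.623 -1.77 3.406
v -3.511 -2.371 2.906
v -3.584 -1.966 2.642
v -3.653 -1.595 2.951
v -3.325 -1.983 3.729
v -3.213 -2.584 3.229
v -2.803 -2.524 3.487
v -2.872 -2.153 3.796
v -3.536 -2.249 3.379
v 1.798 -0.578 1.021
v 2.348 -0.615 0.559
v 2.302 -1.302 1.679
v 2.437 -0.317 0.819
v 2.324 -0.101 1.143
v 2.043 -0.037 1.429
v 1.684 -0.145 1.585
v 1.362 -0.39 1.563
v 1.178 -0.695 1.368
v 1.191 -0.963 1.063
v 1.396 -1.108 0.746
v 1.73 -1.086 0.515
v 2.084 -0.902 0.445
v -1.068 3.504 -1.444
v -0.693 4.024 -1.939
v 0.148 3.816 -0.196
v -0.909 4.225 -1.778
v -1.154 4.301 -1.559
v -1.383 4.24 -1.32
v -1.558 4.052 -1.103
v -1.648 3.769 -0.944
v -1.638 3.44 -0.872
v -1.529 3.122 -0.899
v -1.341 2.87 -1.02
v -1.105 2.729 -1.214
v -0.863 2.721 -1.448
v -0.656 2.848 -1.681
v -0.521 3.089 -1.874
v -0.48 3.402 -1.992
v -0.541 3.733 -2.015
v -3.614 -4.103 -2.774
v -3.94 -2.915 -0.976
v -4.682 -3.423 -3.417
v -5.008 -2.235 -1.619
v -2.272 -2.665 -3.481
v -2.598 -1.477 -1.683
v -3.34 -1.985 -4.124
v -3.666 -0.797 -2.326
f 2 1 5
f 2 5 3
f 3 5 6
f 3 6 4
f 5 1 7
f 5 7 6
f 6 7 8
f 6 8 4
f 7 1 9
f 7 9 8
f 8 9 10
f 8 10 4
f 9 1 11
f 9 11 10
f 10 11 12
f 10 12 4
f 11 1 13
f 11 13 12
f 12 13 14
f 12 14 4
f 13 1 15
f 13 15 14
f 14 15 16
f 14 16 4
f 15 1 17
f 15 17 16
f 16 17 18
f 16 18 4
f 17 1 19
f 17 19 18
f 18 19 20
f 18 20 4
f 19 1 21
f 19 21 20
f 20 21 22
f 20 22 4
f 21 1 23
f 21 23 22
f 22 23 24
f 22 24 4
f 23 1 25
f 23 25 24
f 24 25 26
f 24 26 4
f 25 1 27
f 25 27 26
f 26 27 28
f 26 28 4
f 27 1 29
f 27 29 28
f 28 29 30
f 28 30 4
f 29 1 31
f 29 31 30
f 30 31 32
f 30 32 4
f 31 1 33
f 31 33 32
f 32 33 34
f 32 34 4
f 33 1 2
f 33 2 34
f 34 2 3
f 34 3 4
f 35 72 51
f 72 46 75
f 51 75 40
f 72 75 51
f 35 51 47
f 51 40 52
f 47 52 36
f 51 52 47
f 35 47 56
f 47 36 57
f 56 57 42
f 47 57 56
f 35 56 68
f 56 42 71
f 68 71 45
f 56 71 68
f 35 68 72
f 68 45 76
f 72 76 46
f 68 76 72
f 36 52 63
f 52 40 66
f 63 66 44
f 52 66 63
f 40 75 53
f 75 46 74
f 53 74 39
f 75 74 53
f 46 76 73
f 76 45 69
f 73 69 37
f 76 69 73
f 45 71 70
f 71 42 58
f 70 58 41
f 71 58 70
f 42 57 62
f 57 36 59
f 62 59 43
f 57 59 62
f 38 64 50
f 64 44 65
f 50 65 39
f 64 65 50
f 38 50 48
f 50 39 49
f 48 49 37
f 50 49 48
f 38 48 55
f 48 37 54
f 55 54 41
f 48 54 55
f 38 55 60
f 55 41 61
f 60 61 43
f 55 61 60
f 38 60 64
f 60 43 67
f 64 67 44
f 60 67 64
f 39 65 53
f 65 44 66
f 53 66 40
f 65 66 53
f 37 49 73
f 49 39 74
f 73 74 46
f 49 74 73
f 41 54 70
f 54 37 69
f 70 69 45
f 54 69 70
f 43 61 62
f 61 41 58
f 62 58 42
f 61 58 62
f 44 67 63
f 67 43 59
f 63 59 36
f 67 59 63
f 78 77 80
f 78 80 79
f 80 77 81
f 80 81 79
f 81 77 82
f 81 82 79
f 82 77 83
f 82 83 79
f 83 77 84
f 83 84 79
f 84 77 85
f 84 85 79
f 85 77 86
f 85 86 79
f 86 77 87
f 86 87 79
f 87 77 88
f 87 88 79
f 88 77 89
f 88 89 79
f 89 77 78
f 89 78 79
f 91 90 93
f 91 93 92
f 93 90 94
f 93 94 92
f 94 90 95
f 94 95 92
f 95 90 96
f 95 96 92
f 96 90 97
f 96 97 92
f 97 90 98
f 97 98 92
f 98 90 99
f 98 99 92
f 99 90 100
f 99 100 92
f 100 90 101
f 100 101 92
f 101 90 102
f 101 102 92
f 102 90 103
f 102 103 92
f 103 90 104
f 103 104 92
f 104 90 105
f 104 105 92
f 105 90 106
f 105 106 92
f 106 90 91
f 106 91 92
f 108 110 107
f 111 108 107
f 107 110 109
f 109 111 107
f 108 114 110
f 112 108 111
f 112 114 108
f 110 114 109
f 113 111 109
f 109 114 113
f 113 112 111
f 114 112 113



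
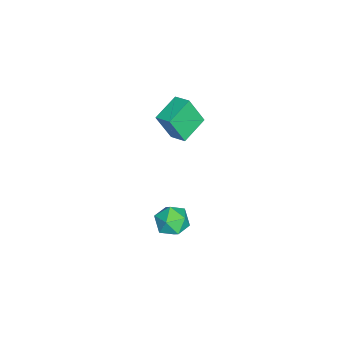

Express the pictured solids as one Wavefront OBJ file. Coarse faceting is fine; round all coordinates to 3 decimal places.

v 1.386 -2.768 -3.181
v 2.527 -2.529 -2.86
v 2.013 -4.231 -4.32
v 3.154 -3.992 -3.999
v 2.381 -4.452 -3.19
v 1.994 -3.548 -2.486
v 2.546 -3.212 -4.694
v 2.159 -2.308 -3.99
v 3.244 -2.804 -3.795
v 3.142 -3.571 -2.865
v 1.398 -3.189 -4.315
v 1.296 -3.956 -3.385
v -1.762 -3.033 3.043
v -1.572 -3.929 4.977
v -1.152 -2.073 3.428
v -0.962 -2.97 5.362
v -0.058 -3.89 2.478
v 0.132 -4.787 4.412
v 0.552 -2.931 2.863
v 0.742 -3.827 4.797
f 1 12 6
f 1 6 2
f 1 2 8
f 1 8 11
f 1 11 12
f 2 6 10
f 6 12 5
f 12 11 3
f 11 8 7
f 8 2 9
f 4 10 5
f 4 5 3
f 4 3 7
f 4 7 9
f 4 9 10
f 5 10 6
f 3 5 12
f 7 3 11
f 9 7 8
f 10 9 2
f 14 16 13
f 17 14 13
f 13 16 15
f 15 17 13
f 14 20 16
f 18 14 17
f 18 20 14
f 16 20 15
f 19 17 15
f 15 20 19
f 19 18 17
f 20 18 19



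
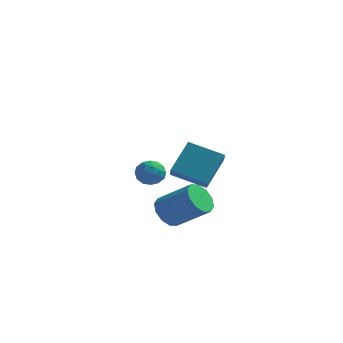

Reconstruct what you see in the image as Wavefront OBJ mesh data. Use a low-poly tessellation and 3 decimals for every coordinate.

v 0.464 -3.815 3.386
v 0.797 -4.609 3.97
v 0.82 -2.747 4.633
v 1.153 -3.541 5.217
v 1.987 -3.619 2.783
v 2.32 -4.413 3.367
v 2.343 -2.551 4.03
v 2.676 -3.345 4.614
v 0.058 -3.076 0.901
v 0.528 -3.178 0.225
v 2.033 -3.246 1.283
v 1.562 -3.144 1.959
v 0.488 -2.674 0.316
v 1.992 -2.743 1.373
v 0.283 -2.324 0.63
v 1.787 -2.393 1.687
v -0.008 -2.262 1.048
v 1.496 -2.33 2.105
v -0.274 -2.51 1.41
v 1.231 -2.578 2.467
v -0.413 -2.974 1.577
v 1.092 -3.042 2.635
v -0.372 -3.477 1.487
v 1.132 -3.546 2.544
v -0.167 -3.827 1.173
v 1.337 -3.896 2.23
v 0.124 -3.89 0.755
v 1.628 -3.958 1.812
v 0.389 -3.642 0.393
v 1.894 -3.71 1.45
v -3.227 2.067 0.714
v -2.719 2.507 1.04
v -2.581 1.093 1.02
v -2.073 1.533 1.346
v -2.753 1.462 1.646
v -3.153 2.064 1.457
v -2.147 1.536 0.603
v -2.547 2.138 0.414
v -2.052 2.179 0.972
v -2.427 2.133 1.616
v -2.873 1.467 0.444
v -3.248 1.421 1.088
v -3.03 2.372 0.85
v -2.27 1.228 1.21
v -2.67 1.186 1.386
v -2.371 1.445 1.578
v -3.285 2.112 1.095
v -2.986 2.37 1.286
v -3.006 1.757 1.643
v -2.314 1.23 0.774
v -2.015 1.488 0.965
v -2.929 2.155 0.482
v -2.63 2.414 0.674
v -2.294 1.843 0.417
v -2.339 2.438 1.001
v -1.96 1.866 1.182
v -2.003 1.867 0.745
v -2.238 2.221 0.634
v -2.559 2.411 1.38
v -2.18 1.839 1.56
v -2.579 1.797 1.736
v -2.814 2.151 1.625
v -2.167 2.218 1.34
v -3.12 1.761 0.5
v -2.741 1.189 0.68
v -2.486 1.449 0.435
v -2.721 1.803 0.324
v -3.34 1.734 0.878
v -2.961 1.162 1.059
v -3.062 1.379 1.426
v -3.297 1.733 1.315
v -3.133 1.382 0.72
f 2 4 1
f 5 2 1
f 1 4 3
f 3 5 1
f 2 8 4
f 6 2 5
f 6 8 2
f 4 8 3
f 7 5 3
f 3 8 7
f 7 6 5
f 8 6 7
f 10 9 13
f 10 13 11
f 11 13 14
f 11 14 12
f 13 9 15
f 13 15 14
f 14 15 16
f 14 16 12
f 15 9 17
f 15 17 16
f 16 17 18
f 16 18 12
f 17 9 19
f 17 19 18
f 18 19 20
f 18 20 12
f 19 9 21
f 19 21 20
f 20 21 22
f 20 22 12
f 21 9 23
f 21 23 22
f 22 23 24
f 22 24 12
f 23 9 25
f 23 25 24
f 24 25 26
f 24 26 12
f 25 9 27
f 25 27 26
f 26 27 28
f 26 28 12
f 27 9 29
f 27 29 28
f 28 29 30
f 28 30 12
f 29 9 10
f 29 10 30
f 30 10 11
f 30 11 12
f 31 68 47
f 68 42 71
f 47 71 36
f 68 71 47
f 31 47 43
f 47 36 48
f 43 48 32
f 47 48 43
f 31 43 52
f 43 32 53
f 52 53 38
f 43 53 52
f 31 52 64
f 52 38 67
f 64 67 41
f 52 67 64
f 31 64 68
f 64 41 72
f 68 72 42
f 64 72 68
f 32 48 59
f 48 36 62
f 59 62 40
f 48 62 59
f 36 71 49
f 71 42 70
f 49 70 35
f 71 70 49
f 42 72 69
f 72 41 65
f 69 65 33
f 72 65 69
f 41 67 66
f 67 38 54
f 66 54 37
f 67 54 66
f 38 53 58
f 53 32 55
f 58 55 39
f 53 55 58
f 34 60 46
f 60 40 61
f 46 61 35
f 60 61 46
f 34 46 44
f 46 35 45
f 44 45 33
f 46 45 44
f 34 44 51
f 44 33 50
f 51 50 37
f 44 50 51
f 34 51 56
f 51 37 57
f 56 57 39
f 51 57 56
f 34 56 60
f 56 39 63
f 60 63 40
f 56 63 60
f 35 61 49
f 61 40 62
f 49 62 36
f 61 62 49
f 33 45 69
f 45 35 70
f 69 70 42
f 45 70 69
f 37 50 66
f 50 33 65
f 66 65 41
f 50 65 66
f 39 57 58
f 57 37 54
f 58 54 38
f 57 54 58
f 40 63 59
f 63 39 55
f 59 55 32
f 63 55 59



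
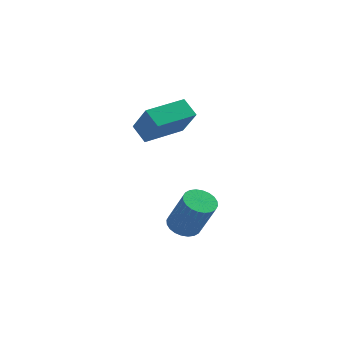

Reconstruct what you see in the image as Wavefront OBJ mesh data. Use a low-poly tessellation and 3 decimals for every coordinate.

v -1.373 -1.367 1.146
v -1.932 -0.838 1.72
v -0.043 -0.055 1.231
v -0.602 0.474 1.805
v -0.738 -2.094 2.435
v -1.297 -1.565 3.009
v 0.592 -0.782 2.52
v 0.033 -0.253 3.094
v 0.237 -1.818 -3.192
v 0.714 -2.259 -3.526
v 1.44 -2.763 -1.821
v 0.963 -2.322 -1.488
v 0.861 -2.015 -3.516
v 1.587 -2.519 -1.811
v 0.913 -1.741 -3.457
v 1.639 -2.245 -1.753
v 0.862 -1.479 -3.358
v 1.588 -1.983 -1.653
v 0.716 -1.269 -3.234
v 1.442 -1.772 -1.529
v 0.497 -1.142 -3.103
v 1.223 -1.645 -1.398
v 0.238 -1.118 -2.986
v 0.964 -1.621 -1.281
v -0.02 -1.201 -2.9
v 0.705 -1.704 -1.196
v -0.24 -1.377 -2.859
v 0.486 -1.881 -1.154
v -0.387 -1.621 -2.869
v 0.339 -2.125 -1.164
v -0.439 -1.895 -2.927
v 0.287 -2.399 -1.223
v -0.388 -2.157 -3.027
v 0.338 -2.661 -1.322
v -0.242 -2.368 -3.151
v 0.484 -2.871 -1.446
v -0.023 -2.495 -3.282
v 0.703 -2.998 -1.577
v 0.236 -2.519 -3.399
v 0.962 -3.022 -1.694
v 0.495 -2.436 -3.484
v 1.22 -2.939 -1.78
f 2 4 1
f 5 2 1
f 1 4 3
f 3 5 1
f 2 8 4
f 6 2 5
f 6 8 2
f 4 8 3
f 7 5 3
f 3 8 7
f 7 6 5
f 8 6 7
f 10 9 13
f 10 13 11
f 11 13 14
f 11 14 12
f 13 9 15
f 13 15 14
f 14 15 16
f 14 16 12
f 15 9 17
f 15 17 16
f 16 17 18
f 16 18 12
f 17 9 19
f 17 19 18
f 18 19 20
f 18 20 12
f 19 9 21
f 19 21 20
f 20 21 22
f 20 22 12
f 21 9 23
f 21 23 22
f 22 23 24
f 22 24 12
f 23 9 25
f 23 25 24
f 24 25 26
f 24 26 12
f 25 9 27
f 25 27 26
f 26 27 28
f 26 28 12
f 27 9 29
f 27 29 28
f 28 29 30
f 28 30 12
f 29 9 31
f 29 31 30
f 30 31 32
f 30 32 12
f 31 9 33
f 31 33 32
f 32 33 34
f 32 34 12
f 33 9 35
f 33 35 34
f 34 35 36
f 34 36 12
f 35 9 37
f 35 37 36
f 36 37 38
f 36 38 12
f 37 9 39
f 37 39 38
f 38 39 40
f 38 40 12
f 39 9 41
f 39 41 40
f 40 41 42
f 40 42 12
f 41 9 10
f 41 10 42
f 42 10 11
f 42 11 12



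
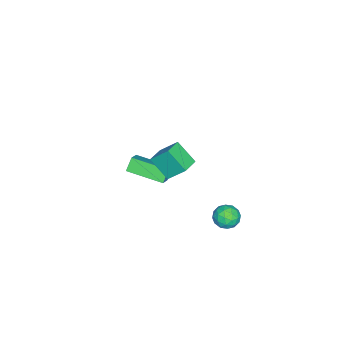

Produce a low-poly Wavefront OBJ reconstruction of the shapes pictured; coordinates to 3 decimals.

v 1.39 -1.054 3.603
v 1.33 -0.165 4.535
v 1.638 -0.057 2.667
v 1.578 0.833 3.599
v 2.382 -1.153 3.761
v 2.322 -0.263 4.693
v 2.63 -0.155 2.825
v 2.57 0.734 3.757
v -0.702 1.944 -1.821
v -0.254 2.538 -1.881
v 0.214 1.222 -2.139
v 0.662 1.816 -2.199
v 0.418 1.598 -1.527
v -0.148 2.044 -1.331
v 0.108 1.716 -2.689
v -0.458 2.162 -2.493
v 0.246 2.397 -2.417
v 0.438 2.325 -1.699
v -0.478 1.435 -2.321
v -0.286 1.363 -1.603
v -0.558 2.304 -1.823
v 0.518 1.456 -2.197
v 0.375 1.328 -1.802
v 0.638 1.677 -1.837
v -0.496 2.014 -1.5
v -0.232 2.363 -1.535
v 0.163 1.811 -1.327
v 0.192 1.397 -2.485
v 0.456 1.746 -2.52
v -0.678 2.083 -2.183
v -0.415 2.432 -2.218
v -0.203 1.949 -2.693
v -0.001 2.571 -2.173
v 0.537 2.147 -2.36
v 0.212 2.087 -2.648
v -0.121 2.35 -2.533
v 0.112 2.528 -1.752
v 0.65 2.104 -1.938
v 0.507 1.976 -1.544
v 0.174 2.238 -1.428
v 0.406 2.445 -2.067
v -0.69 1.656 -2.082
v -0.152 1.232 -2.268
v -0.214 1.522 -2.592
v -0.547 1.784 -2.476
v -0.577 1.613 -1.66
v -0.039 1.189 -1.847
v 0.081 1.41 -1.487
v -0.252 1.673 -1.372
v -0.446 1.315 -1.953
v -3.537 -4.446 -2.542
v -2.594 -4.297 -1.849
v -3.608 -2.426 -2.882
v -2.665 -2.276 -2.189
v -3.015 -4.544 -3.231
v -2.072 -4.394 -2.538
v -3.086 -2.523 -3.571
v -2.143 -2.374 -2.878
f 2 4 1
f 5 2 1
f 1 4 3
f 3 5 1
f 2 8 4
f 6 2 5
f 6 8 2
f 4 8 3
f 7 5 3
f 3 8 7
f 7 6 5
f 8 6 7
f 9 46 25
f 46 20 49
f 25 49 14
f 46 49 25
f 9 25 21
f 25 14 26
f 21 26 10
f 25 26 21
f 9 21 30
f 21 10 31
f 30 31 16
f 21 31 30
f 9 30 42
f 30 16 45
f 42 45 19
f 30 45 42
f 9 42 46
f 42 19 50
f 46 50 20
f 42 50 46
f 10 26 37
f 26 14 40
f 37 40 18
f 26 40 37
f 14 49 27
f 49 20 48
f 27 48 13
f 49 48 27
f 20 50 47
f 50 19 43
f 47 43 11
f 50 43 47
f 19 45 44
f 45 16 32
f 44 32 15
f 45 32 44
f 16 31 36
f 31 10 33
f 36 33 17
f 31 33 36
f 12 38 24
f 38 18 39
f 24 39 13
f 38 39 24
f 12 24 22
f 24 13 23
f 22 23 11
f 24 23 22
f 12 22 29
f 22 11 28
f 29 28 15
f 22 28 29
f 12 29 34
f 29 15 35
f 34 35 17
f 29 35 34
f 12 34 38
f 34 17 41
f 38 41 18
f 34 41 38
f 13 39 27
f 39 18 40
f 27 40 14
f 39 40 27
f 11 23 47
f 23 13 48
f 47 48 20
f 23 48 47
f 15 28 44
f 28 11 43
f 44 43 19
f 28 43 44
f 17 35 36
f 35 15 32
f 36 32 16
f 35 32 36
f 18 41 37
f 41 17 33
f 37 33 10
f 41 33 37
f 52 54 51
f 55 52 51
f 51 54 53
f 53 55 51
f 52 58 54
f 56 52 55
f 56 58 52
f 54 58 53
f 57 55 53
f 53 58 57
f 57 56 55
f 58 56 57



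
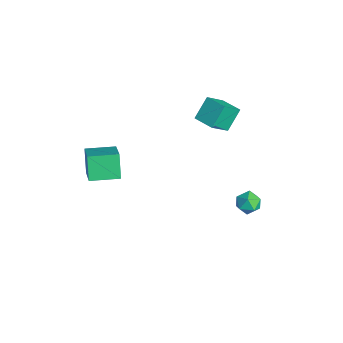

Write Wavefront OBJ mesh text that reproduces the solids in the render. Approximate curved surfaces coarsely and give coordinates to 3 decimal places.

v -4.413 -3.911 -3.219
v -2.671 -4.219 -2.033
v -4.086 -2.172 -3.25
v -2.343 -2.48 -2.064
v -3.537 -4.1 -4.556
v -1.794 -4.408 -3.37
v -3.209 -2.361 -4.587
v -1.467 -2.669 -3.401
v -3.519 3.234 -2.043
v -3.042 2.113 -0.901
v -4.079 4.142 -0.919
v -3.601 3.021 0.224
v -2.339 3.839 -1.944
v -1.861 2.718 -0.801
v -2.898 4.747 -0.819
v -2.421 3.626 0.323
v 3.119 3.792 -2.651
v 3.615 3.264 -2.989
v 2.105 3.136 -3.111
v 2.601 2.608 -3.449
v 2.534 2.64 -2.654
v 3.16 3.046 -2.369
v 2.56 3.354 -3.731
v 3.186 3.76 -3.446
v 3.269 2.994 -3.656
v 3.253 2.552 -2.991
v 2.467 3.848 -3.109
v 2.451 3.406 -2.444
f 2 4 1
f 5 2 1
f 1 4 3
f 3 5 1
f 2 8 4
f 6 2 5
f 6 8 2
f 4 8 3
f 7 5 3
f 3 8 7
f 7 6 5
f 8 6 7
f 10 12 9
f 13 10 9
f 9 12 11
f 11 13 9
f 10 16 12
f 14 10 13
f 14 16 10
f 12 16 11
f 15 13 11
f 11 16 15
f 15 14 13
f 16 14 15
f 17 28 22
f 17 22 18
f 17 18 24
f 17 24 27
f 17 27 28
f 18 22 26
f 22 28 21
f 28 27 19
f 27 24 23
f 24 18 25
f 20 26 21
f 20 21 19
f 20 19 23
f 20 23 25
f 20 25 26
f 21 26 22
f 19 21 28
f 23 19 27
f 25 23 24
f 26 25 18



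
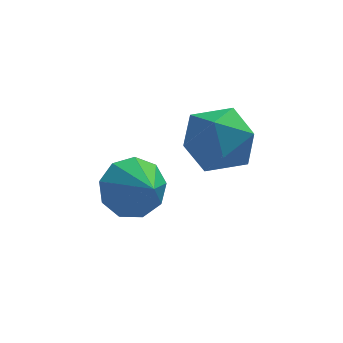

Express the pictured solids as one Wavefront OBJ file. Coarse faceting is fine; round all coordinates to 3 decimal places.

v -0.975 3.313 2.18
v 0.128 3.382 2.39
v -0.628 2.358 0.67
v 0.475 2.427 0.88
v -0.186 1.802 1.542
v -0.401 2.392 2.475
v -0.099 3.348 0.585
v -0.314 3.938 1.518
v 0.669 3.403 1.404
v 0.616 2.448 1.996
v -1.116 3.292 1.064
v -1.169 2.337 1.656
v -2.47 3.839 -0.974
v -1.718 3.865 -1.648
v -1.91 2.901 -0.386
v -1.574 4.283 -1.117
v -1.849 4.493 -0.52
v -2.414 4.398 -0.134
v -3.005 4.041 -0.142
v -3.346 3.589 -0.539
v -3.277 3.255 -1.139
v -2.829 3.193 -1.662
v -2.214 3.434 -1.863
f 1 12 6
f 1 6 2
f 1 2 8
f 1 8 11
f 1 11 12
f 2 6 10
f 6 12 5
f 12 11 3
f 11 8 7
f 8 2 9
f 4 10 5
f 4 5 3
f 4 3 7
f 4 7 9
f 4 9 10
f 5 10 6
f 3 5 12
f 7 3 11
f 9 7 8
f 10 9 2
f 14 13 16
f 14 16 15
f 16 13 17
f 16 17 15
f 17 13 18
f 17 18 15
f 18 13 19
f 18 19 15
f 19 13 20
f 19 20 15
f 20 13 21
f 20 21 15
f 21 13 22
f 21 22 15
f 22 13 23
f 22 23 15
f 23 13 14
f 23 14 15



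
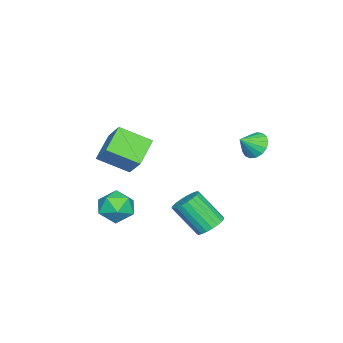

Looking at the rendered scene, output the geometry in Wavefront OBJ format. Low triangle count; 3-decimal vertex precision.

v -3.968 3.964 -1.405
v -3.652 3.625 -2.007
v -3.272 3.496 -0.775
v -3.468 3.938 -1.977
v -3.399 4.256 -1.816
v -3.461 4.508 -1.561
v -3.638 4.636 -1.27
v -3.891 4.609 -1.01
v -4.162 4.435 -0.841
v -4.388 4.153 -0.801
v -4.518 3.828 -0.899
v -4.522 3.534 -1.113
v -4.399 3.339 -1.394
v -4.178 3.287 -1.678
v -3.908 3.39 -1.899
v 2.043 4.282 -3.032
v 2.616 4.603 -2.761
v 2.629 3.459 -1.436
v 2.057 3.138 -1.708
v 2.395 4.75 -2.631
v 2.409 3.607 -1.307
v 2.114 4.817 -2.571
v 2.127 3.673 -1.246
v 1.821 4.791 -2.591
v 1.834 3.647 -1.266
v 1.566 4.677 -2.686
v 1.579 3.533 -1.362
v 1.393 4.495 -2.842
v 1.407 3.351 -1.517
v 1.333 4.276 -3.031
v 1.347 3.132 -1.706
v 1.396 4.058 -3.219
v 1.409 2.914 -1.895
v 1.571 3.878 -3.376
v 1.584 2.735 -2.051
v 1.827 3.769 -3.473
v 1.841 2.625 -2.148
v 2.121 3.748 -3.494
v 2.134 2.604 -2.169
v 2.401 3.819 -3.435
v 2.415 2.676 -2.11
v 2.62 3.971 -3.307
v 2.633 2.827 -1.982
v 2.739 4.176 -3.131
v 2.752 3.033 -1.806
v 2.737 4.4 -2.938
v 2.75 3.256 -1.613
v -1.1 -1.836 -0.593
v -0.399 -1.005 0.512
v -1.548 -0.427 -1.369
v -0.848 0.404 -0.265
v 0.168 -1.864 -1.375
v 0.868 -1.033 -0.271
v -0.281 -0.455 -2.152
v 0.42 0.376 -1.047
v 0.955 0.267 -3.063
v 1.681 0.365 -2.481
v 1.719 -0.785 -3.839
v 2.445 -0.687 -3.257
v 1.65 -1.074 -2.951
v 1.178 -0.424 -2.472
v 2.222 0.004 -3.848
v 1.75 0.654 -3.369
v 2.464 0.203 -2.966
v 2.111 -0.463 -2.412
v 1.289 0.043 -3.908
v 0.936 -0.623 -3.354
f 2 1 4
f 2 4 3
f 4 1 5
f 4 5 3
f 5 1 6
f 5 6 3
f 6 1 7
f 6 7 3
f 7 1 8
f 7 8 3
f 8 1 9
f 8 9 3
f 9 1 10
f 9 10 3
f 10 1 11
f 10 11 3
f 11 1 12
f 11 12 3
f 12 1 13
f 12 13 3
f 13 1 14
f 13 14 3
f 14 1 15
f 14 15 3
f 15 1 2
f 15 2 3
f 17 16 20
f 17 20 18
f 18 20 21
f 18 21 19
f 20 16 22
f 20 22 21
f 21 22 23
f 21 23 19
f 22 16 24
f 22 24 23
f 23 24 25
f 23 25 19
f 24 16 26
f 24 26 25
f 25 26 27
f 25 27 19
f 26 16 28
f 26 28 27
f 27 28 29
f 27 29 19
f 28 16 30
f 28 30 29
f 29 30 31
f 29 31 19
f 30 16 32
f 30 32 31
f 31 32 33
f 31 33 19
f 32 16 34
f 32 34 33
f 33 34 35
f 33 35 19
f 34 16 36
f 34 36 35
f 35 36 37
f 35 37 19
f 36 16 38
f 36 38 37
f 37 38 39
f 37 39 19
f 38 16 40
f 38 40 39
f 39 40 41
f 39 41 19
f 40 16 42
f 40 42 41
f 41 42 43
f 41 43 19
f 42 16 44
f 42 44 43
f 43 44 45
f 43 45 19
f 44 16 46
f 44 46 45
f 45 46 47
f 45 47 19
f 46 16 17
f 46 17 47
f 47 17 18
f 47 18 19
f 49 51 48
f 52 49 48
f 48 51 50
f 50 52 48
f 49 55 51
f 53 49 52
f 53 55 49
f 51 55 50
f 54 52 50
f 50 55 54
f 54 53 52
f 55 53 54
f 56 67 61
f 56 61 57
f 56 57 63
f 56 63 66
f 56 66 67
f 57 61 65
f 61 67 60
f 67 66 58
f 66 63 62
f 63 57 64
f 59 65 60
f 59 60 58
f 59 58 62
f 59 62 64
f 59 64 65
f 60 65 61
f 58 60 67
f 62 58 66
f 64 62 63
f 65 64 57



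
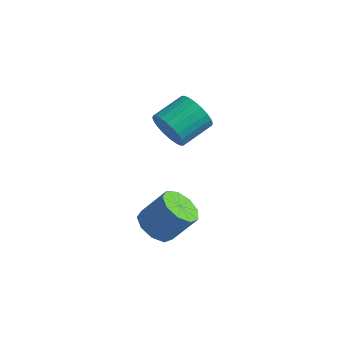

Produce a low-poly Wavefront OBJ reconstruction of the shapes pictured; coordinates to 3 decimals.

v 0.164 2.108 -0.184
v 0.695 2.274 -1.039
v 1.167 3.797 -0.451
v 0.636 3.632 0.404
v 0.34 2.422 -1.138
v 0.811 3.946 -0.551
v -0.043 2.523 -1.093
v 0.429 4.046 -0.505
v -0.393 2.56 -0.908
v 0.078 4.084 -0.321
v -0.659 2.529 -0.614
v -0.188 4.053 -0.026
v -0.8 2.434 -0.254
v -0.328 3.957 0.334
v -0.794 2.289 0.116
v -0.322 3.812 0.704
v -0.642 2.116 0.441
v -0.17 3.64 1.029
v -0.367 1.943 0.671
v 0.105 3.466 1.259
v -0.011 1.794 0.771
v 0.46 3.318 1.358
v 0.371 1.694 0.725
v 0.843 3.217 1.313
v 0.722 1.656 0.541
v 1.193 3.18 1.128
v 0.988 1.687 0.246
v 1.459 3.211 0.834
v 1.128 1.783 -0.114
v 1.6 3.306 0.474
v 1.122 1.928 -0.484
v 1.594 3.451 0.104
v 0.97 2.1 -0.809
v 1.442 3.624 -0.221
v 2.537 -2.176 -2.458
v 3.309 -2.039 -3.03
v 4.175 -1.427 -1.713
v 3.403 -1.564 -1.142
v 2.927 -1.496 -3.03
v 3.792 -0.884 -1.714
v 2.362 -1.272 -2.763
v 3.228 -0.66 -1.447
v 1.88 -1.471 -2.353
v 2.745 -0.859 -1.037
v 1.705 -1.999 -1.993
v 2.57 -1.387 -0.676
v 1.919 -2.611 -1.85
v 2.785 -1.999 -0.533
v 2.423 -3.019 -1.991
v 3.289 -2.407 -0.675
v 2.98 -3.032 -2.351
v 3.846 -2.42 -1.035
v 3.33 -2.645 -2.761
v 4.196 -2.033 -1.445
f 2 1 5
f 2 5 3
f 3 5 6
f 3 6 4
f 5 1 7
f 5 7 6
f 6 7 8
f 6 8 4
f 7 1 9
f 7 9 8
f 8 9 10
f 8 10 4
f 9 1 11
f 9 11 10
f 10 11 12
f 10 12 4
f 11 1 13
f 11 13 12
f 12 13 14
f 12 14 4
f 13 1 15
f 13 15 14
f 14 15 16
f 14 16 4
f 15 1 17
f 15 17 16
f 16 17 18
f 16 18 4
f 17 1 19
f 17 19 18
f 18 19 20
f 18 20 4
f 19 1 21
f 19 21 20
f 20 21 22
f 20 22 4
f 21 1 23
f 21 23 22
f 22 23 24
f 22 24 4
f 23 1 25
f 23 25 24
f 24 25 26
f 24 26 4
f 25 1 27
f 25 27 26
f 26 27 28
f 26 28 4
f 27 1 29
f 27 29 28
f 28 29 30
f 28 30 4
f 29 1 31
f 29 31 30
f 30 31 32
f 30 32 4
f 31 1 33
f 31 33 32
f 32 33 34
f 32 34 4
f 33 1 2
f 33 2 34
f 34 2 3
f 34 3 4
f 36 35 39
f 36 39 37
f 37 39 40
f 37 40 38
f 39 35 41
f 39 41 40
f 40 41 42
f 40 42 38
f 41 35 43
f 41 43 42
f 42 43 44
f 42 44 38
f 43 35 45
f 43 45 44
f 44 45 46
f 44 46 38
f 45 35 47
f 45 47 46
f 46 47 48
f 46 48 38
f 47 35 49
f 47 49 48
f 48 49 50
f 48 50 38
f 49 35 51
f 49 51 50
f 50 51 52
f 50 52 38
f 51 35 53
f 51 53 52
f 52 53 54
f 52 54 38
f 53 35 36
f 53 36 54
f 54 36 37
f 54 37 38



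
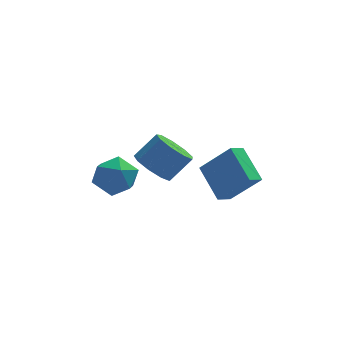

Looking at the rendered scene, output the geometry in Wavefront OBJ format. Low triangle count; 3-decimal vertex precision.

v -2.245 -2.54 2.828
v -1.405 -3.048 2.197
v -3.495 -2.912 1.463
v -2.655 -3.42 0.832
v -3.033 -3.924 1.814
v -2.26 -3.694 2.658
v -2.64 -2.266 1.002
v -1.867 -2.036 1.846
v -1.649 -2.879 1.069
v -1.892 -3.904 1.571
v -3.008 -2.056 2.089
v -3.251 -3.081 2.591
v 1.981 -4.283 0.785
v 1.374 -2.69 1.886
v 2.628 -3.788 0.425
v 2.021 -2.195 1.526
v 3.299 -4.865 2.354
v 2.692 -3.272 3.455
v 3.946 -4.37 1.994
v 3.339 -2.777 3.095
v -0.871 -3.822 2.78
v -0.092 -3.836 2.06
v 0.949 -3.532 3.181
v 0.171 -3.518 3.9
v -0.358 -3.164 2.125
v 0.684 -2.861 3.246
v -0.864 -2.8 2.496
v 0.178 -2.497 3.617
v -1.372 -2.914 3
v -0.331 -2.611 4.121
v -1.647 -3.453 3.401
v -0.605 -3.15 4.522
v -1.558 -4.164 3.511
v -0.516 -3.861 4.632
v -1.147 -4.715 3.278
v -0.106 -4.412 4.399
v -0.608 -4.848 2.813
v 0.434 -4.545 3.934
v -0.191 -4.501 2.332
v 0.851 -4.197 3.453
f 1 12 6
f 1 6 2
f 1 2 8
f 1 8 11
f 1 11 12
f 2 6 10
f 6 12 5
f 12 11 3
f 11 8 7
f 8 2 9
f 4 10 5
f 4 5 3
f 4 3 7
f 4 7 9
f 4 9 10
f 5 10 6
f 3 5 12
f 7 3 11
f 9 7 8
f 10 9 2
f 14 16 13
f 17 14 13
f 13 16 15
f 15 17 13
f 14 20 16
f 18 14 17
f 18 20 14
f 16 20 15
f 19 17 15
f 15 20 19
f 19 18 17
f 20 18 19
f 22 21 25
f 22 25 23
f 23 25 26
f 23 26 24
f 25 21 27
f 25 27 26
f 26 27 28
f 26 28 24
f 27 21 29
f 27 29 28
f 28 29 30
f 28 30 24
f 29 21 31
f 29 31 30
f 30 31 32
f 30 32 24
f 31 21 33
f 31 33 32
f 32 33 34
f 32 34 24
f 33 21 35
f 33 35 34
f 34 35 36
f 34 36 24
f 35 21 37
f 35 37 36
f 36 37 38
f 36 38 24
f 37 21 39
f 37 39 38
f 38 39 40
f 38 40 24
f 39 21 22
f 39 22 40
f 40 22 23
f 40 23 24



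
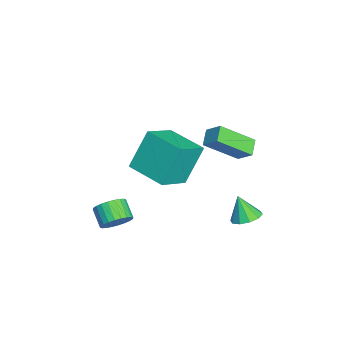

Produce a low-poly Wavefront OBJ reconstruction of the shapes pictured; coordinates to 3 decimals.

v -2.475 3.908 1.596
v -2.188 2.376 2.801
v -2.022 4.489 2.227
v -1.734 2.957 3.432
v -1.726 3.743 1.208
v -1.438 2.211 2.413
v -1.272 4.324 1.839
v -0.985 2.792 3.044
v -4.83 0.058 -1.802
v -5.53 0.903 0.036
v -3.482 1.514 -1.958
v -4.182 2.358 -0.12
v -3.578 -0.998 -0.84
v -4.278 -0.154 0.998
v -2.23 0.457 -0.996
v -2.93 1.302 0.842
v -1.192 -1.538 -2.684
v -0.824 -1.32 -2.044
v -1.62 -1.645 -1.476
v -1.988 -1.862 -2.116
v -0.975 -1.07 -2.112
v -1.771 -1.394 -1.544
v -1.16 -0.89 -2.268
v -1.955 -1.215 -1.7
v -1.349 -0.81 -2.487
v -2.144 -1.135 -1.919
v -1.514 -0.84 -2.736
v -2.31 -1.165 -2.168
v -1.63 -0.976 -2.977
v -2.426 -1.301 -2.409
v -1.68 -1.198 -3.173
v -2.476 -1.523 -2.606
v -1.655 -1.472 -3.295
v -2.451 -1.797 -2.728
v -1.56 -1.755 -3.324
v -2.356 -2.08 -2.756
v -1.409 -2.006 -3.256
v -2.205 -2.33 -2.688
v -1.225 -2.185 -3.1
v -2.02 -2.51 -2.532
v -1.036 -2.265 -2.881
v -1.831 -2.59 -2.313
v -0.87 -2.235 -2.632
v -1.666 -2.56 -2.064
v -0.754 -2.099 -2.391
v -1.55 -2.424 -1.823
v -0.704 -1.877 -2.194
v -1.5 -2.202 -1.627
v -0.729 -1.603 -2.072
v -1.525 -1.928 -1.505
v -0.059 4.067 -1.356
v 0.319 3.447 -1.428
v -0.461 3.693 -0.244
v 0.587 3.75 -1.229
v 0.608 4.175 -1.078
v 0.374 4.559 -1.034
v -0.025 4.754 -1.112
v -0.437 4.688 -1.284
v -0.704 4.384 -1.483
v -0.725 3.959 -1.633
v -0.492 3.576 -1.678
v -0.093 3.38 -1.6
f 2 4 1
f 5 2 1
f 1 4 3
f 3 5 1
f 2 8 4
f 6 2 5
f 6 8 2
f 4 8 3
f 7 5 3
f 3 8 7
f 7 6 5
f 8 6 7
f 10 12 9
f 13 10 9
f 9 12 11
f 11 13 9
f 10 16 12
f 14 10 13
f 14 16 10
f 12 16 11
f 15 13 11
f 11 16 15
f 15 14 13
f 16 14 15
f 18 17 21
f 18 21 19
f 19 21 22
f 19 22 20
f 21 17 23
f 21 23 22
f 22 23 24
f 22 24 20
f 23 17 25
f 23 25 24
f 24 25 26
f 24 26 20
f 25 17 27
f 25 27 26
f 26 27 28
f 26 28 20
f 27 17 29
f 27 29 28
f 28 29 30
f 28 30 20
f 29 17 31
f 29 31 30
f 30 31 32
f 30 32 20
f 31 17 33
f 31 33 32
f 32 33 34
f 32 34 20
f 33 17 35
f 33 35 34
f 34 35 36
f 34 36 20
f 35 17 37
f 35 37 36
f 36 37 38
f 36 38 20
f 37 17 39
f 37 39 38
f 38 39 40
f 38 40 20
f 39 17 41
f 39 41 40
f 40 41 42
f 40 42 20
f 41 17 43
f 41 43 42
f 42 43 44
f 42 44 20
f 43 17 45
f 43 45 44
f 44 45 46
f 44 46 20
f 45 17 47
f 45 47 46
f 46 47 48
f 46 48 20
f 47 17 49
f 47 49 48
f 48 49 50
f 48 50 20
f 49 17 18
f 49 18 50
f 50 18 19
f 50 19 20
f 52 51 54
f 52 54 53
f 54 51 55
f 54 55 53
f 55 51 56
f 55 56 53
f 56 51 57
f 56 57 53
f 57 51 58
f 57 58 53
f 58 51 59
f 58 59 53
f 59 51 60
f 59 60 53
f 60 51 61
f 60 61 53
f 61 51 62
f 61 62 53
f 62 51 52
f 62 52 53



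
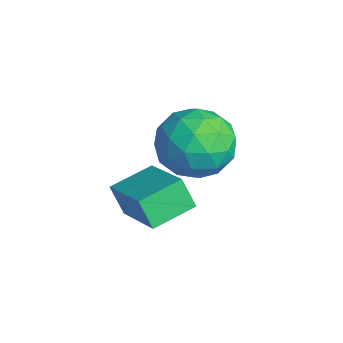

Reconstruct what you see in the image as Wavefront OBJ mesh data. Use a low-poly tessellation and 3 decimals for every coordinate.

v 1.643 -3.011 -0.843
v 1.266 -3.26 0.016
v 1.347 -1.757 -0.61
v 0.969 -2.005 0.248
v 3.251 -2.775 -0.068
v 2.873 -3.023 0.79
v 2.954 -1.52 0.164
v 2.577 -1.769 1.023
v 2.856 -0.625 1.689
v 3.425 -0.884 2.612
v 1.655 -1.916 2.068
v 2.224 -2.175 2.991
v 1.679 -1.205 2.926
v 2.421 -0.407 2.692
v 2.659 -2.393 1.988
v 3.401 -1.595 1.754
v 3.303 -1.977 2.796
v 2.698 -1.242 3.376
v 2.382 -1.558 1.304
v 1.777 -0.823 1.884
v 3.246 -0.642 2.117
v 1.834 -2.158 2.563
v 1.513 -1.588 2.525
v 1.848 -1.741 3.067
v 2.656 -0.361 2.164
v 2.991 -0.513 2.707
v 1.964 -0.702 2.892
v 2.089 -2.287 1.973
v 2.424 -2.439 2.516
v 3.232 -1.059 1.613
v 3.567 -1.212 2.155
v 3.116 -2.098 1.788
v 3.509 -1.436 2.768
v 2.803 -2.194 2.991
v 3.058 -2.323 2.401
v 3.495 -1.854 2.264
v 3.153 -1.004 3.109
v 2.447 -1.763 3.332
v 2.127 -1.193 3.294
v 2.563 -0.724 3.156
v 3.081 -1.646 3.217
v 2.633 -1.037 1.348
v 1.927 -1.796 1.571
v 2.517 -2.076 1.524
v 2.953 -1.607 1.386
v 2.277 -0.606 1.689
v 1.571 -1.364 1.912
v 1.585 -0.946 2.416
v 2.022 -0.477 2.279
v 1.999 -1.154 1.463
f 2 4 1
f 5 2 1
f 1 4 3
f 3 5 1
f 2 8 4
f 6 2 5
f 6 8 2
f 4 8 3
f 7 5 3
f 3 8 7
f 7 6 5
f 8 6 7
f 9 46 25
f 46 20 49
f 25 49 14
f 46 49 25
f 9 25 21
f 25 14 26
f 21 26 10
f 25 26 21
f 9 21 30
f 21 10 31
f 30 31 16
f 21 31 30
f 9 30 42
f 30 16 45
f 42 45 19
f 30 45 42
f 9 42 46
f 42 19 50
f 46 50 20
f 42 50 46
f 10 26 37
f 26 14 40
f 37 40 18
f 26 40 37
f 14 49 27
f 49 20 48
f 27 48 13
f 49 48 27
f 20 50 47
f 50 19 43
f 47 43 11
f 50 43 47
f 19 45 44
f 45 16 32
f 44 32 15
f 45 32 44
f 16 31 36
f 31 10 33
f 36 33 17
f 31 33 36
f 12 38 24
f 38 18 39
f 24 39 13
f 38 39 24
f 12 24 22
f 24 13 23
f 22 23 11
f 24 23 22
f 12 22 29
f 22 11 28
f 29 28 15
f 22 28 29
f 12 29 34
f 29 15 35
f 34 35 17
f 29 35 34
f 12 34 38
f 34 17 41
f 38 41 18
f 34 41 38
f 13 39 27
f 39 18 40
f 27 40 14
f 39 40 27
f 11 23 47
f 23 13 48
f 47 48 20
f 23 48 47
f 15 28 44
f 28 11 43
f 44 43 19
f 28 43 44
f 17 35 36
f 35 15 32
f 36 32 16
f 35 32 36
f 18 41 37
f 41 17 33
f 37 33 10
f 41 33 37

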